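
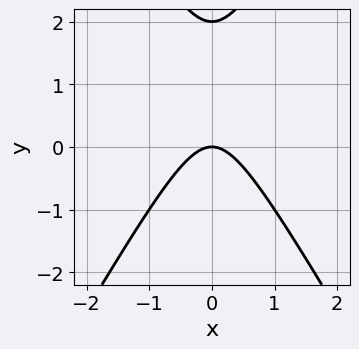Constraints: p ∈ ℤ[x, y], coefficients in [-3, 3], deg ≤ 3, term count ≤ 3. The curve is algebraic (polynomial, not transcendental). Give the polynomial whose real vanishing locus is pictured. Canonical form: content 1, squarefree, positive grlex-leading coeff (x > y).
1. deg p = 2. No degree-1 curve has this shape.
2. Symmetries: it's symmetric under x → −x, forcing even powers of x.
3. Observable constraints: one x-axis crossing is at x = 0; the y-axis gridline crossings are at y ∈ {0, 2}.
4. The integer polynomial consistent with all of this is the stated p.

3*x^2 - y^2 + 2*y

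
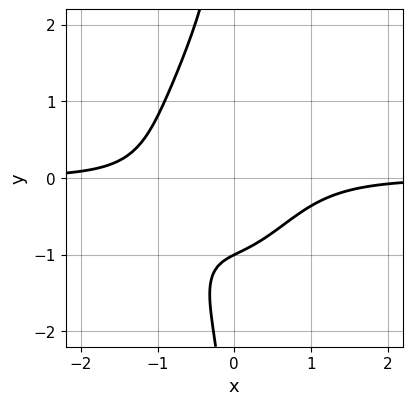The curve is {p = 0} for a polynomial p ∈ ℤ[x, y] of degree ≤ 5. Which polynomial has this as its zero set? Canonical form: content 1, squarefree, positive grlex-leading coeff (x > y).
The degree is 4 — the shape is more complex than any degree-3 curve.
Observable constraints: the curve avoids every integer x-axis point in the box; one y-axis crossing is at y = -1.
Solving for integer coefficients yields p as stated.

3*x^3*y - x^2*y^2 + x*y^3 + 2*y + 2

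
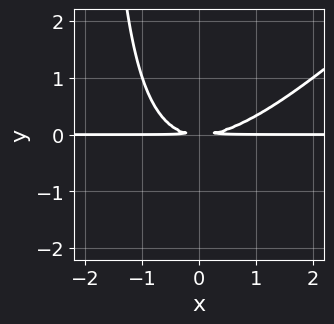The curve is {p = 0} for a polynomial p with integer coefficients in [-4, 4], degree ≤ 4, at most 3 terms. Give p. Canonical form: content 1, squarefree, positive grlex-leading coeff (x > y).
x^2*y - x*y^2 - 2*y^2

1. The degree is 3 — the shape is more complex than any degree-2 curve.
2. Checking where it meets the axes: every point of the x-axis in the box is on the curve.
3. Fitting integer coefficients to these (and the overall shape) gives p.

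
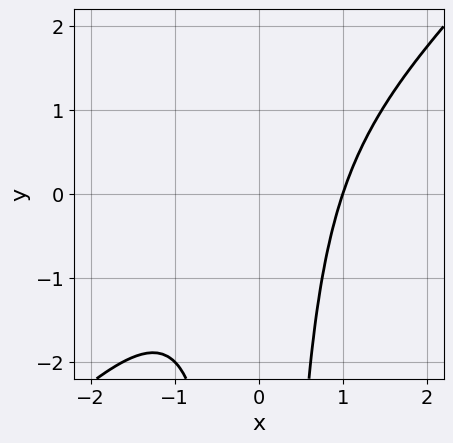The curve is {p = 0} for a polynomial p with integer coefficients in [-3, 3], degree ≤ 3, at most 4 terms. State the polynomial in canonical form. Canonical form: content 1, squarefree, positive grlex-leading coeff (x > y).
1. Degree: a generic line meets the curve in up to 3 points, so deg p = 3.
2. From the axis intercepts and sections: no y-intercept at any integer in the box; one x-axis crossing is at x = 1.
3. Solving for integer coefficients yields p as stated.

x^3 - x^2*y - 1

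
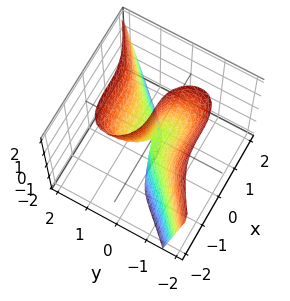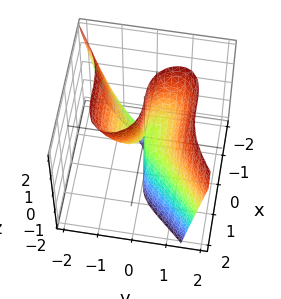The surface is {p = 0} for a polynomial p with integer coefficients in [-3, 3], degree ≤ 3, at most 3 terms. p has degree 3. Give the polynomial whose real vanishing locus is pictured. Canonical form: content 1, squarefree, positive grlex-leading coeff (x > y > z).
2*x^3 - 3*y^3 + 3*y*z

(a) Degree: a generic line meets the surface in up to 3 points, so deg p = 3.
(b) Against the integer gridlines: it crosses the x-axis at the gridline x = 0; one y-axis crossing is at y = 0.
(c) Together with the visible shape, these determine p as stated. Check: (0, 0, -1) on the z-axis lies on the surface, and p(0, 0, -1) = 0. ✓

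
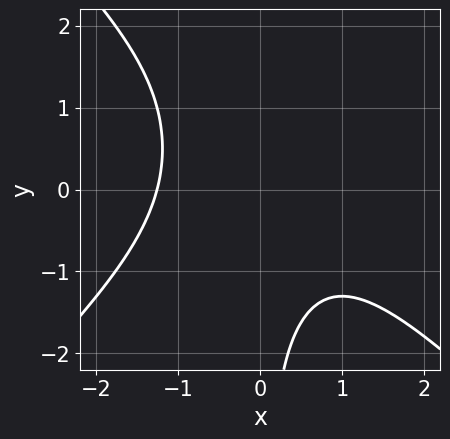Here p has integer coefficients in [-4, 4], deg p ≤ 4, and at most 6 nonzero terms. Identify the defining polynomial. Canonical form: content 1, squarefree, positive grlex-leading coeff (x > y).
1. The degree is 3 — the shape is more complex than any degree-2 curve.
2. Observable constraints: the curve avoids every integer y-axis point in the box.
3. Together with the visible shape, these determine p as stated.

x^3 - x*y^2 + x*y + 2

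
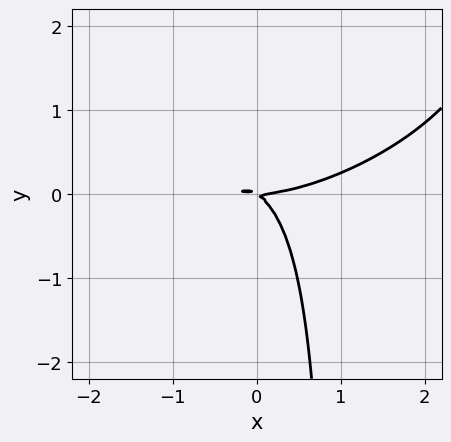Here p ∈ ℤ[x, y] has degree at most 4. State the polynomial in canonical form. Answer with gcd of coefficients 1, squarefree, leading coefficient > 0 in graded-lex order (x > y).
1. The degree is 3 — no degree-2 curve has this shape.
2. Against the integer gridlines: it meets the y-axis at y = 0 (among the integer gridlines); it crosses the x-axis at the gridline x = 0.
3. Assembling these constraints gives the stated polynomial.

x^3 - 2*x^2*y + 3*x*y^2 - 2*x*y - 3*y^2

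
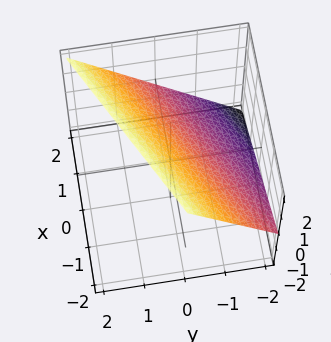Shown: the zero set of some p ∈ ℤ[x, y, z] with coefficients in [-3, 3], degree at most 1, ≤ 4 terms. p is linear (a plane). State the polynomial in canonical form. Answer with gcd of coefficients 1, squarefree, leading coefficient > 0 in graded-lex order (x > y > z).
x - 2*y + 2*z - 2

(a) deg p = 1. The surface is flat (a plane).
(b) Reading off the gridlines: it crosses the y-axis at the gridline y = -1; one z-axis crossing is at z = 1; one x-axis crossing is at x = 2.
(c) These observations pin down the coefficients.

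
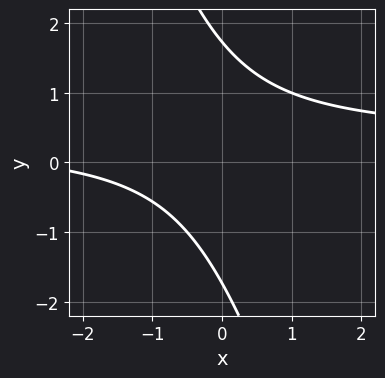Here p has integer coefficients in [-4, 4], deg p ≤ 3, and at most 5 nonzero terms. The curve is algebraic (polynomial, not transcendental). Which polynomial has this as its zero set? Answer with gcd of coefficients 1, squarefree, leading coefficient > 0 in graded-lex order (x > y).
3*x*y + y^2 - x - 3

First, deg p = 2. No degree-1 curve has this shape.
Next, reading off the gridlines: no x-intercept at any integer in the box.
Finally, assembling these constraints gives the stated polynomial.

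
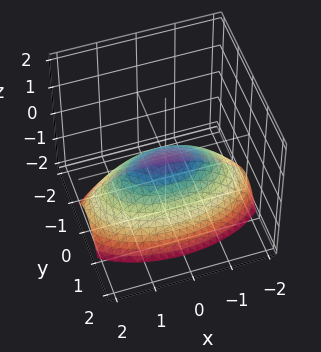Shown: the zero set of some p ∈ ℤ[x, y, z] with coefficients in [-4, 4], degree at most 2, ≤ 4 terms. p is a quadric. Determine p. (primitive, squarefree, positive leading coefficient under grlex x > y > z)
deg p = 2. A paraboloid; a quadric.
Symmetries: it's symmetric under x → −x, forcing even powers of x; it's symmetric under y → −y, forcing even powers of y.
Reading off the gridlines: it meets the x-axis at x = 0 (among the integer gridlines); it meets the z-axis at z = 0 (among the integer gridlines).
These observations pin down the coefficients.

x^2 + 3*y^2 + 3*z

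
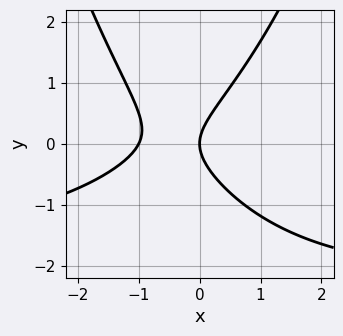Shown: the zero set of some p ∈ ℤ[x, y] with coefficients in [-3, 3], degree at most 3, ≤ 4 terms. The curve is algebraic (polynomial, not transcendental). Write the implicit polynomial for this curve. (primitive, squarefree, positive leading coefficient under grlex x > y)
(a) The degree is 3 — the shape is more complex than any degree-2 curve.
(b) Reading off the gridlines: among the integer gridlines, it crosses the x-axis at x ∈ {-1, 0}; it meets the y-axis at y = 0 (among the integer gridlines).
(c) These observations pin down the coefficients.

x^2*y + 2*x^2 - 2*y^2 + 2*x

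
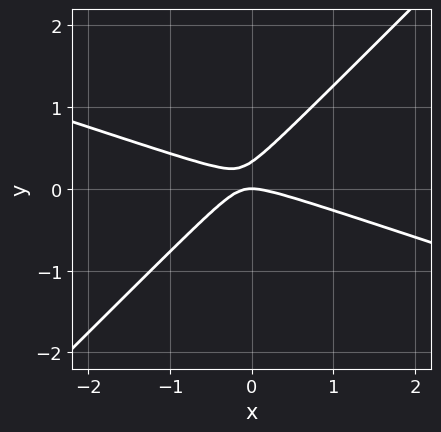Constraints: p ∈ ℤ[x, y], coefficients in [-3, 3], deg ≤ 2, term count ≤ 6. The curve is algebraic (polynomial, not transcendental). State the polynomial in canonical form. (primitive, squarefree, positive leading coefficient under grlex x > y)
First, the degree is 2 — the shape is more complex than any degree-1 curve.
Next, from the visible intercepts: one y-axis crossing is at y = 0; it crosses the x-axis at the gridline x = 0.
Finally, together with the visible shape, these determine p as stated.

x^2 + 2*x*y - 3*y^2 + y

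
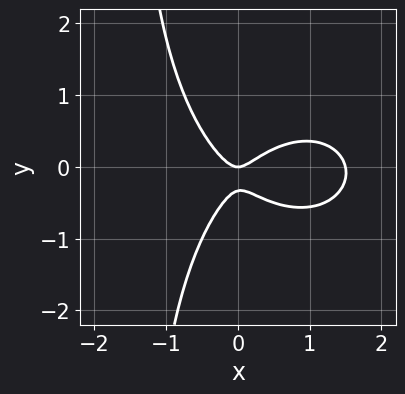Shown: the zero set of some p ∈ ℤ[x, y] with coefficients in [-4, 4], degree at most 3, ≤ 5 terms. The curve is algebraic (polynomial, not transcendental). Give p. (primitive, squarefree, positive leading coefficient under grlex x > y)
2*x^3 + 2*x*y^2 - 3*x^2 + 3*y^2 + y

The degree is 3 — the shape is more complex than any degree-2 curve.
Checking where it meets the axes: it crosses the y-axis at the gridline y = 0; it meets the x-axis at x = 0 (among the integer gridlines).
Solving for integer coefficients yields p as stated.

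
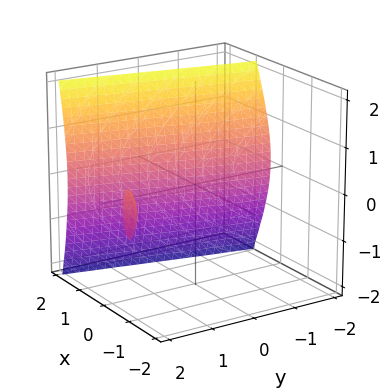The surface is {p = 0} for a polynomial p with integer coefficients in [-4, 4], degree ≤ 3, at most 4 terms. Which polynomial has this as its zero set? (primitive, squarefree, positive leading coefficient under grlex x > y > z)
2*x^3 - 2*x*y - z^2 - 2

1. The picture has 2 separate pieces. Treating them together as one polynomial.
2. Degree: the shape is more complex than any degree-2 surface, so deg p = 3.
3. Checking where it meets the axes: no z-intercept at any integer in the box; it misses every integer gridline on the y-axis.
4. Matching integer coefficients to the picture gives p. Check: (1, 0, 0) on the x-axis lies on the surface, and p(1, 0, 0) = 0. ✓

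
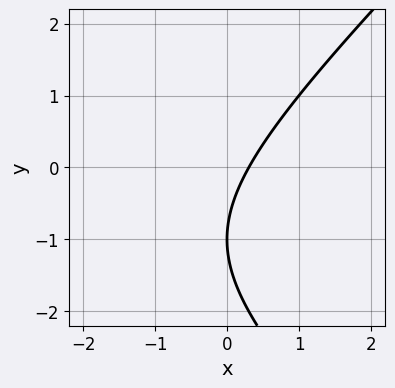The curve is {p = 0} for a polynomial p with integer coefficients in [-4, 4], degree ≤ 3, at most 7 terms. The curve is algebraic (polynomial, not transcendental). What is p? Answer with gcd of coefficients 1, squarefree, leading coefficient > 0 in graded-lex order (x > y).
First, degree: the shape is more complex than any degree-1 curve, so deg p = 2.
Next, from the visible intercepts: it crosses the y-axis at the gridline y = -1.
Finally, the integer polynomial consistent with all of this is the stated p.

x^2 - y^2 + 3*x - 2*y - 1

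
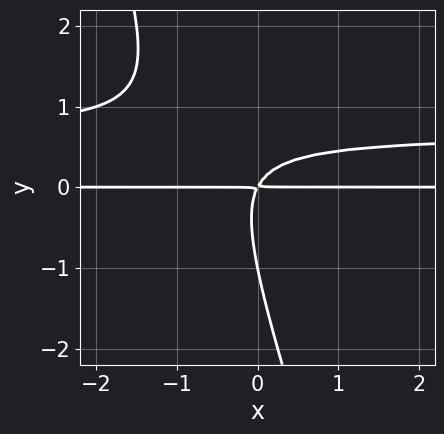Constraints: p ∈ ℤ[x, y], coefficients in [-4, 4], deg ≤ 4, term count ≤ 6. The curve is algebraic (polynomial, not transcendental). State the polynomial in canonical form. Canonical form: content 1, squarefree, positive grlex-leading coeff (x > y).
3*x*y^2 + y^3 - 2*x*y + y^2

The degree is 3 — a generic line meets the curve in up to 3 points.
Against the integer gridlines: it crosses the y-axis at the gridline y = -1; every point of the x-axis in the box is on the curve.
These observations pin down the coefficients.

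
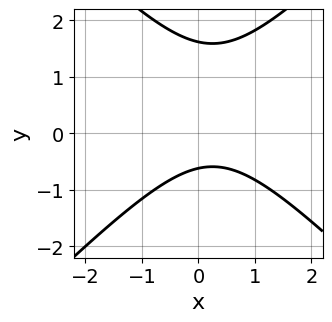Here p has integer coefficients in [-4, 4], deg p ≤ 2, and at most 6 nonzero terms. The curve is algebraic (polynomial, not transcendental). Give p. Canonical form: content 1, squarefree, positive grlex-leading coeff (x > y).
2*x^2 - 2*y^2 - x + 2*y + 2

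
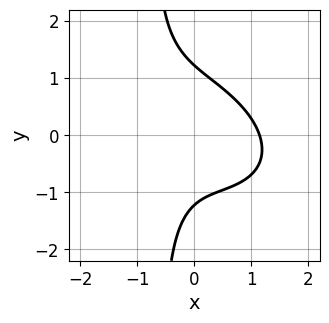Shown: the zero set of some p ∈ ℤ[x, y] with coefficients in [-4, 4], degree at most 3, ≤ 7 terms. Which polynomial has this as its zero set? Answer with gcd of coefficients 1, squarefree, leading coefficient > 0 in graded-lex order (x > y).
2*x^3 + 2*x^2*y + 3*x*y^2 + 2*y^2 - 3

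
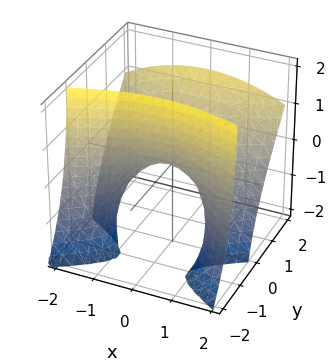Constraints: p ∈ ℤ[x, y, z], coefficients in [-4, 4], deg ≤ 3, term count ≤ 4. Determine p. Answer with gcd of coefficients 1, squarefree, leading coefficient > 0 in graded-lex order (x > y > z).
x^2 - 3*y^2 + 3*y*z + 2*z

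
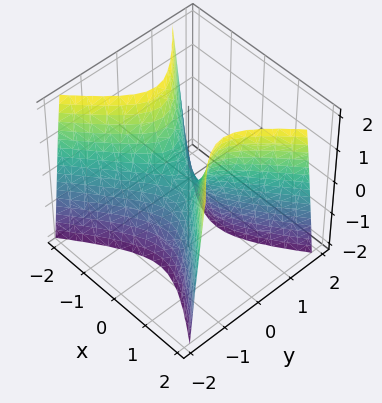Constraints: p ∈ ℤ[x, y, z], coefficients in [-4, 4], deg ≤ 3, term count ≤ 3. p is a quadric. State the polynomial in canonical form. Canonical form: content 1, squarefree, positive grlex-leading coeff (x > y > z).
1. Degree: a hyperbolic paraboloid; a quadric, so deg p = 2.
2. Symmetries: the y ↦ −y reflection is a symmetry, so y appears only in even powers; the x ↦ −x reflection is a symmetry, so x appears only in even powers.
3. Against the integer gridlines: it meets the z-axis at z = 0 (among the integer gridlines); it meets the x-axis at x = 0 (among the integer gridlines); it meets the y-axis at y = 0 (among the integer gridlines).
4. These observations pin down the coefficients.

2*x^2 - 3*y^2 - z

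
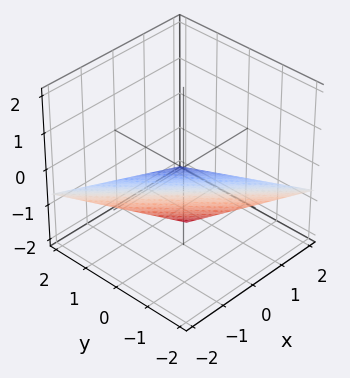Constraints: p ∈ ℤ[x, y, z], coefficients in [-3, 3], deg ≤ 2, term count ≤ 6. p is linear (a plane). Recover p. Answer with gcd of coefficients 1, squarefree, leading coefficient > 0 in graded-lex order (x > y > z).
deg p = 1. The surface is flat (a plane).
Checking where it meets the axes: it crosses the x-axis at the gridline x = -2; it crosses the y-axis at the gridline y = -2.
Solving for integer coefficients yields p as stated.

x + y + 3*z + 2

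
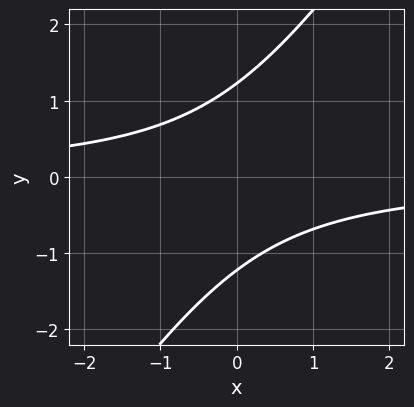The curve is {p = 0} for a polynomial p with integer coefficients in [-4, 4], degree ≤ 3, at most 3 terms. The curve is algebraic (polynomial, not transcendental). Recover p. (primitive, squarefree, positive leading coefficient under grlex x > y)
3*x*y - 2*y^2 + 3

First, degree: a generic line meets the curve in up to 2 points, so deg p = 2.
Then, against the integer gridlines: the curve avoids every integer x-axis point in the box.
Finally, the integer polynomial consistent with all of this is the stated p.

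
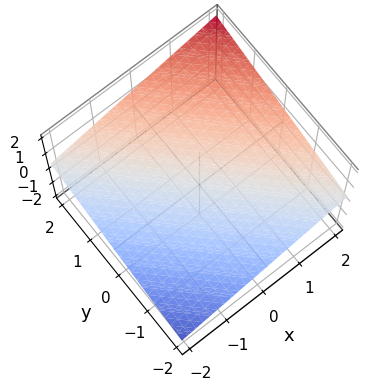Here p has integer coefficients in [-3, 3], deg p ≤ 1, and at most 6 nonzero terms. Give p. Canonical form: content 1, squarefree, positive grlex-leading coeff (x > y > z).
x + y - 3*z + 2

(a) The degree is 1 — every cross-section is a straight line — this is a plane.
(b) Reading off the gridlines: it crosses the y-axis at the gridline y = -2; it meets the x-axis at x = -2 (among the integer gridlines).
(c) Solving for integer coefficients yields p as stated.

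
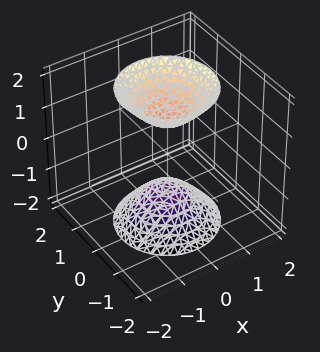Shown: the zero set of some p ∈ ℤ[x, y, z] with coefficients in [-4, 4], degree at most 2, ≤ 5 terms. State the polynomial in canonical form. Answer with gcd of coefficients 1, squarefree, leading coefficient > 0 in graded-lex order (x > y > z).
First, the picture has 2 separate pieces.
Then, deg p = 2.
Next, by symmetry, every cross-section ⟂ z is a circle, so x, y appear only via x² + y²; mirror symmetry z ↦ −z ⇒ only even powers of z.
Next, from the visible intercepts: it misses every integer gridline on the y-axis; among the integer gridlines, it crosses the z-axis at z ∈ {-1, 1}.
Finally, solving for integer coefficients yields p as stated.

2*x^2 + 2*y^2 - z^2 + 1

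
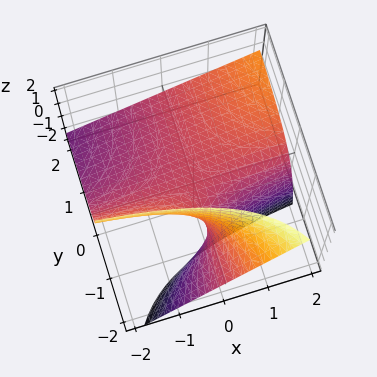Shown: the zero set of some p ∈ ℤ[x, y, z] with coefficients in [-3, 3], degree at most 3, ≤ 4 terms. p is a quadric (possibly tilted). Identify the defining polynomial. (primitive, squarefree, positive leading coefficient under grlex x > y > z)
1. Degree: a generic line meets the surface in up to 2 points, so deg p = 2.
2. Checking where it meets the axes: every point of the x-axis in the box is on the surface; every point of the y-axis in the box is on the surface; one z-axis crossing is at z = 0.
3. Fitting integer coefficients to these (and the overall shape) gives p.

2*x*y - 3*y*z - 3*z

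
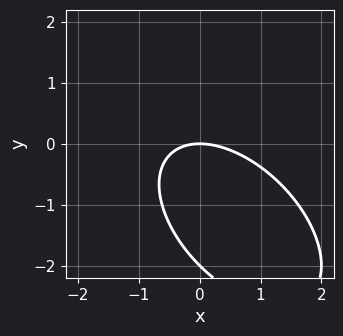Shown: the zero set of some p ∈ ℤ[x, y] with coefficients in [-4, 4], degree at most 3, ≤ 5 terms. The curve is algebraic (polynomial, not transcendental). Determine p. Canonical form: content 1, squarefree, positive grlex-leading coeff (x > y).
x^2 + x*y + y^2 + 2*y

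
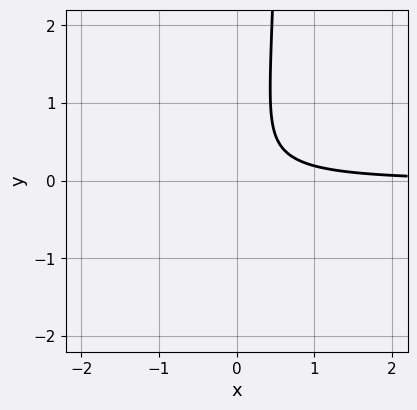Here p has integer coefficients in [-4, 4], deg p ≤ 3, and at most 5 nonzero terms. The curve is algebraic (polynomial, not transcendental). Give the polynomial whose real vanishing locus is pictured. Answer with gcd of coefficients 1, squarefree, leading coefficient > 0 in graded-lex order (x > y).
2*x^2*y + 3*x*y^2 + 3*x*y - 2*y^2 - 1

(a) deg p = 3. The shape is more complex than any degree-2 curve.
(b) From the visible intercepts: it misses every integer gridline on the x-axis; it misses every integer gridline on the y-axis.
(c) The integer polynomial consistent with all of this is the stated p.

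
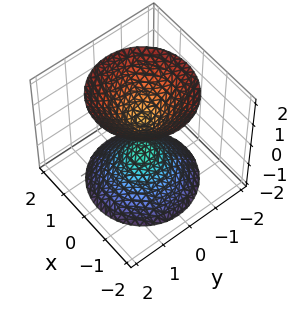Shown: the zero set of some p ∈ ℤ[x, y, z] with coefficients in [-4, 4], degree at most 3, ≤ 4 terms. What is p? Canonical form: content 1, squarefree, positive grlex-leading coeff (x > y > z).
(a) The picture has 2 separate pieces. They look like related sheets of one shape, so recover p as a whole.
(b) The degree is 2 — two sheets facing apart; a quadric.
(c) Symmetries: the z ↦ −z reflection is a symmetry, so z appears only in even powers; the surface is invariant under rotation about z: p = q(x² + y², z).
(d) Observable constraints: it misses every integer gridline on the y-axis; no x-intercept at any integer in the box.
(e) Putting this together gives p.

3*x^2 + 3*y^2 - 2*z^2 + 1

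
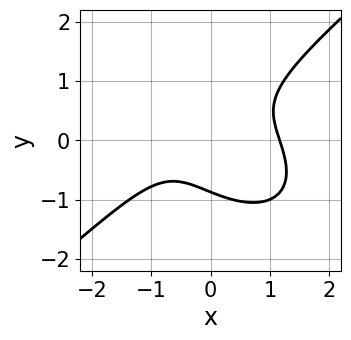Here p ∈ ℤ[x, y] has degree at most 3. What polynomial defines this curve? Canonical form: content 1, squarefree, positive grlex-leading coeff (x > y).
(a) deg p = 3. No degree-2 curve has this shape.
(b) Putting this together gives p.

2*x^3 - 3*y^3 + 2*x*y - x - 2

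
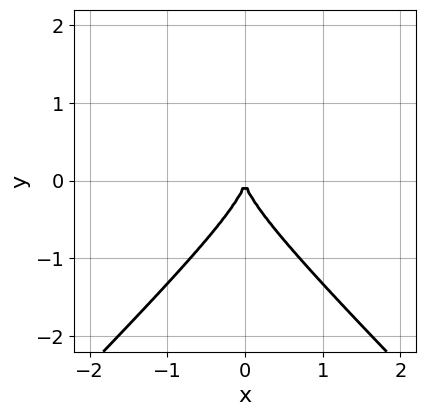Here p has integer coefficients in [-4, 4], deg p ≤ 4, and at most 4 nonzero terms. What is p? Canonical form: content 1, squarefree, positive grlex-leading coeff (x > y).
x^2*y - y^3 - x^2

1. The degree is 3 — a generic line meets the curve in up to 3 points.
2. Symmetries: mirror symmetry x ↦ −x ⇒ only even powers of x.
3. From the axis intercepts and sections: one y-axis crossing is at y = 0; one x-axis crossing is at x = 0.
4. The integer polynomial consistent with all of this is the stated p.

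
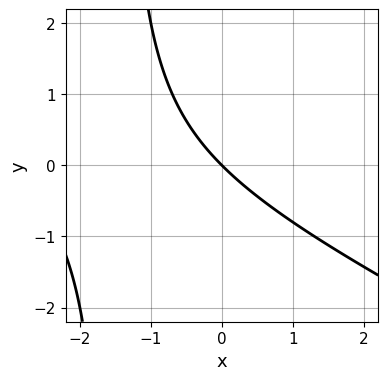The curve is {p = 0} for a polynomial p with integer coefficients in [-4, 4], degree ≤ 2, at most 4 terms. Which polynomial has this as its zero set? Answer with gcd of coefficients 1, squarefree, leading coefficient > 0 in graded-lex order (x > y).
x^2 + 2*x*y + 3*x + 3*y

(a) Degree: a generic line meets the curve in up to 2 points, so deg p = 2.
(b) Observable constraints: it crosses the y-axis at the gridline y = 0; it meets the x-axis at x = 0 (among the integer gridlines).
(c) Putting this together gives p.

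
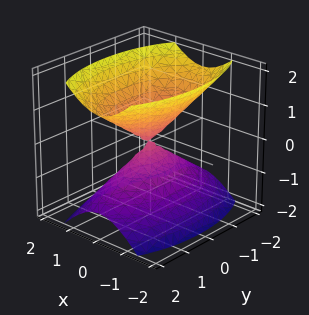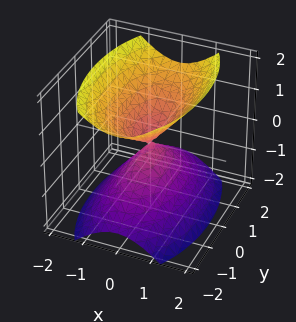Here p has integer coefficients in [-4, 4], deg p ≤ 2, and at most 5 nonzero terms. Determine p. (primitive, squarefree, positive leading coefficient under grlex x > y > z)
3*x^2 + y^2 - 2*z^2

I count 2 distinct pieces. They look like related sheets of one shape, so recover p as a whole.
deg p = 2. A double cone through the origin; a quadric.
Symmetries: the x ↦ −x reflection is a symmetry, so x appears only in even powers; it's symmetric under z → −z, forcing even powers of z; the y ↦ −y reflection is a symmetry, so y appears only in even powers.
From the visible intercepts: one z-axis crossing is at z = 0; one y-axis crossing is at y = 0; it crosses the x-axis at the gridline x = 0.
These observations pin down the coefficients.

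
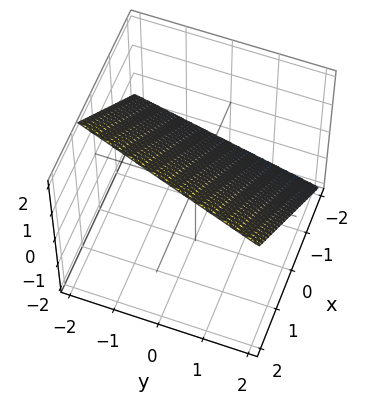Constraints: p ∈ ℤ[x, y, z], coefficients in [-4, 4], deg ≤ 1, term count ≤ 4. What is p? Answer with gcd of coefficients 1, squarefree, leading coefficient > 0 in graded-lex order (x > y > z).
First, degree: every cross-section is a straight line — this is a plane, so deg p = 1.
Then, checking where it meets the axes: it crosses the y-axis at the gridline y = 2.
Finally, these observations pin down the coefficients.

3*x - y - 3*z + 2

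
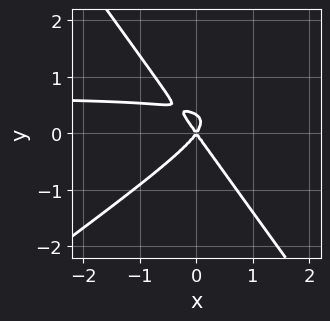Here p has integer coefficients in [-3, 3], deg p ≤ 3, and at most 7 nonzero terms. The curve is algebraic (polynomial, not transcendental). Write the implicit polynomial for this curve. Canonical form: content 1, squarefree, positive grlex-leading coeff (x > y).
deg p = 3. A generic line meets the curve in up to 3 points.
Checking where it meets the axes: it crosses the y-axis at the gridline y = 0; it meets the x-axis at x = 0 (among the integer gridlines).
The integer polynomial consistent with all of this is the stated p.

3*x^2*y - 2*x*y^2 - 3*y^3 - 2*x^2 + y^2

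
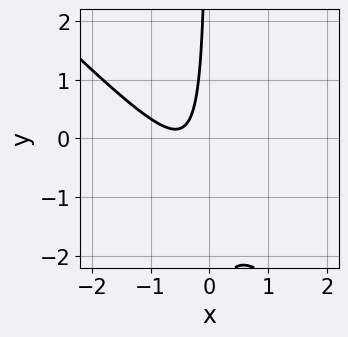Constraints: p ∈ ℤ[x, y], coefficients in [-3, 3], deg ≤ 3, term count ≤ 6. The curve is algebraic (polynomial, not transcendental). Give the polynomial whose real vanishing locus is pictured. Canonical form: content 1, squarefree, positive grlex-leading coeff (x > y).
Degree: a generic line meets the curve in up to 2 points, so deg p = 2.
From the visible intercepts: it misses every integer gridline on the y-axis; no x-intercept at any integer in the box.
These observations pin down the coefficients.

3*x^2 + 3*x*y + 3*x + 1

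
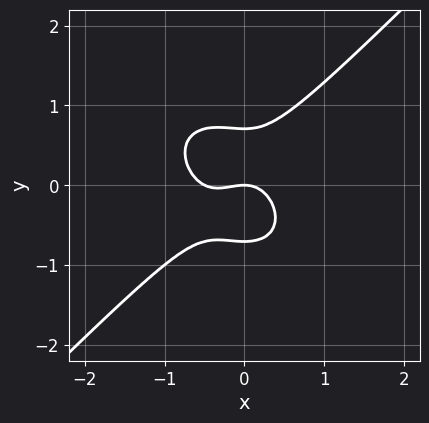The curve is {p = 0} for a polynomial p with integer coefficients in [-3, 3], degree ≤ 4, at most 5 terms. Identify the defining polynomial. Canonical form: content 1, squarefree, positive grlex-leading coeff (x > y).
First, degree: a generic line meets the curve in up to 3 points, so deg p = 3.
Then, from the visible intercepts: it meets the y-axis at y = 0 (among the integer gridlines); one x-axis crossing is at x = 0.
Finally, fitting integer coefficients to these (and the overall shape) gives p.

2*x^3 - 2*y^3 + x^2 + y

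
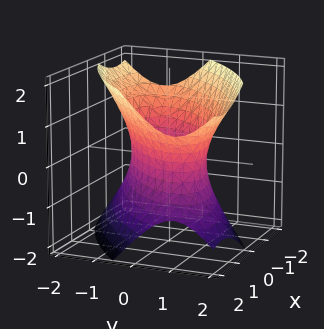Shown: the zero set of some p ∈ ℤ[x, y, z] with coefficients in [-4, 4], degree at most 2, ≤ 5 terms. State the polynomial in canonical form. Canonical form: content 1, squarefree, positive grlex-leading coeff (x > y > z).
deg p = 2. No degree-1 surface has this shape.
Checking where it meets the axes: it misses every integer gridline on the z-axis; among the integer gridlines, it crosses the y-axis at y ∈ {-1, 1}.
Assembling these constraints gives the stated polynomial.

2*x^2 - 3*x*y + 3*y^2 - 2*z^2 - 3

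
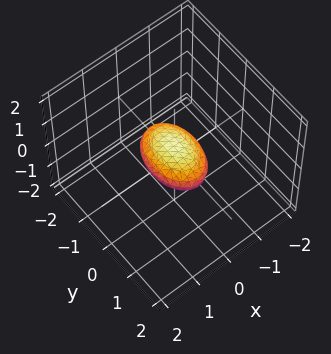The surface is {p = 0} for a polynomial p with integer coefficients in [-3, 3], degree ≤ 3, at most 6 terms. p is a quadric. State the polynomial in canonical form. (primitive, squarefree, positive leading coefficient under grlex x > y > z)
2*x^2 + y^2 + 3*z^2 - 1

(a) Degree: a closed, bounded, convex surface; a quadric, so deg p = 2.
(b) Symmetries: mirror symmetry x ↦ −x ⇒ only even powers of x; it's symmetric under z → −z, forcing even powers of z; mirror symmetry y ↦ −y ⇒ only even powers of y.
(c) Against the integer gridlines: among the integer gridlines, it crosses the y-axis at y ∈ {-1, 1}.
(d) Fitting integer coefficients to these (and the overall shape) gives p.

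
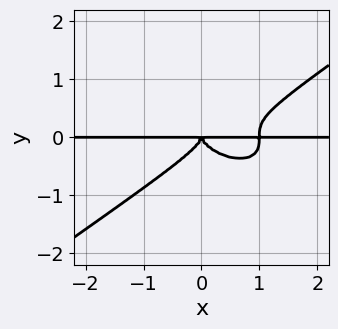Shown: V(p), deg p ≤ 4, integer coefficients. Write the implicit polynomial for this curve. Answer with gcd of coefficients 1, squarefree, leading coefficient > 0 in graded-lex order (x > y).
(a) Degree: no degree-3 curve has this shape, so deg p = 4.
(b) Observable constraints: the visible x-axis segment lies entirely on the curve.
(c) These observations pin down the coefficients.

x^3*y - 3*y^4 - x^2*y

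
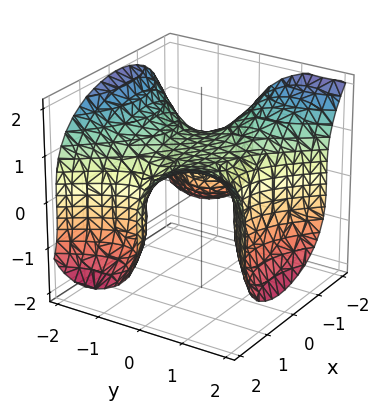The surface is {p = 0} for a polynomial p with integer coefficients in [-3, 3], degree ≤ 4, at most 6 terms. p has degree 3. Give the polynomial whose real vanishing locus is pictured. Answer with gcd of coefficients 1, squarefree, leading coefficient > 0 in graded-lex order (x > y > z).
3*x^2*y - x*z^2 - 2*y^3 - 3*z^3 + 2

(a) The degree is 3 — the shape is more complex than any degree-2 surface.
(b) From the axis intercepts and sections: the surface avoids every integer x-axis point in the box; it crosses the y-axis at the gridline y = 1.
(c) Fitting integer coefficients to these (and the overall shape) gives p.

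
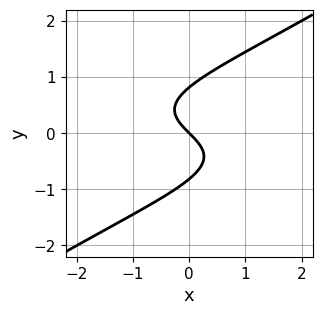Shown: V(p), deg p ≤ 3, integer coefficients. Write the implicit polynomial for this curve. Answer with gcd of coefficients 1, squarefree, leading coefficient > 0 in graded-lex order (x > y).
2*x*y^2 - 3*y^3 + 2*x + 2*y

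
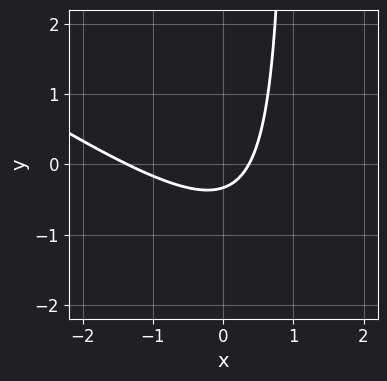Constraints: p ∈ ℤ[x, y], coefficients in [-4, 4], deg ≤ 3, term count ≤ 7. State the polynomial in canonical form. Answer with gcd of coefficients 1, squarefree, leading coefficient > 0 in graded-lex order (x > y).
2*x^2 + 3*x*y + 2*x - 3*y - 1

1. The degree is 2 — no degree-1 curve has this shape.
2. Matching integer coefficients to the picture gives p.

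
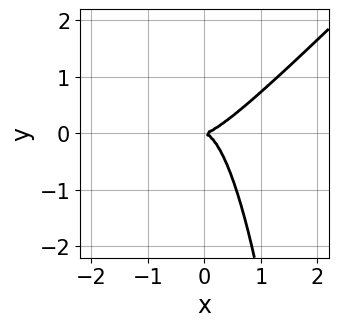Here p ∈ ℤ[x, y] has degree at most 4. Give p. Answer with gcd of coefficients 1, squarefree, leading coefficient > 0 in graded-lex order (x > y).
(a) deg p = 3. A generic line meets the curve in up to 3 points.
(b) Reading off the gridlines: it meets the x-axis at x = 0 (among the integer gridlines); one y-axis crossing is at y = 0.
(c) Matching integer coefficients to the picture gives p.

2*x^3 - 2*x^2*y - y^2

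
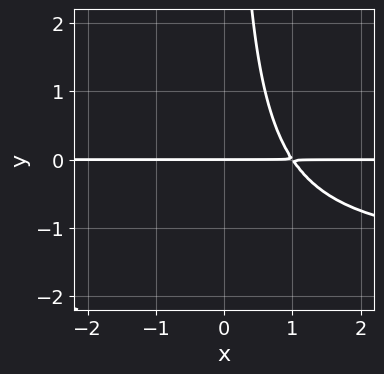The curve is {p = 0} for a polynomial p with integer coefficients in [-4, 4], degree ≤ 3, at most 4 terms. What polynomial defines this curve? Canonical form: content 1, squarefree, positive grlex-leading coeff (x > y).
Degree: the shape is more complex than any degree-2 curve, so deg p = 3.
Checking where it meets the axes: the visible x-axis segment lies entirely on the curve; one y-axis crossing is at y = 0.
The integer polynomial consistent with all of this is the stated p.

2*x*y^2 + 3*x*y - 3*y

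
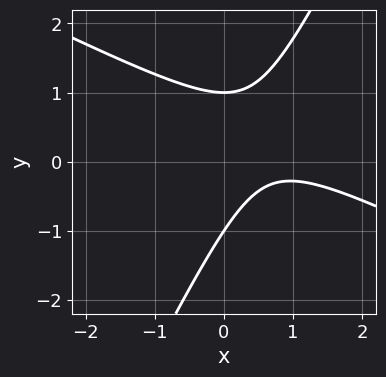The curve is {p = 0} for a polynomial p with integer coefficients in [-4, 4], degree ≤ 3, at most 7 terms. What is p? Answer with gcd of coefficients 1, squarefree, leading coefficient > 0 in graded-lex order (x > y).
Degree: the shape is more complex than any degree-1 curve, so deg p = 2.
From the visible intercepts: the curve avoids every integer x-axis point in the box; the y-axis gridline crossings are at y ∈ {-1, 1}.
These observations pin down the coefficients.

2*x^2 + 3*x*y - 2*y^2 - 3*x + 2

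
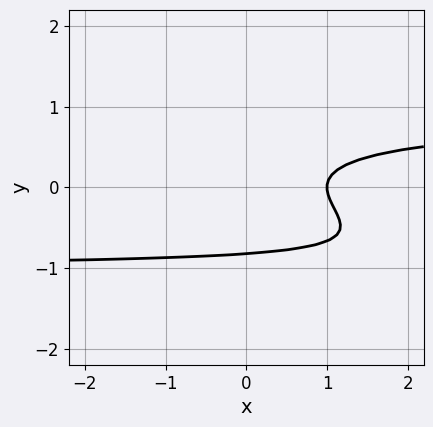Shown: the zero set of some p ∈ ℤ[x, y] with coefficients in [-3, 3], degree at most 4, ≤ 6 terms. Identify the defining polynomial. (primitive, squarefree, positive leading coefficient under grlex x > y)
x*y^2 + 3*y^3 + y^2 - x + 1

Degree: no degree-2 curve has this shape, so deg p = 3.
From the visible intercepts: one x-axis crossing is at x = 1.
The integer polynomial consistent with all of this is the stated p.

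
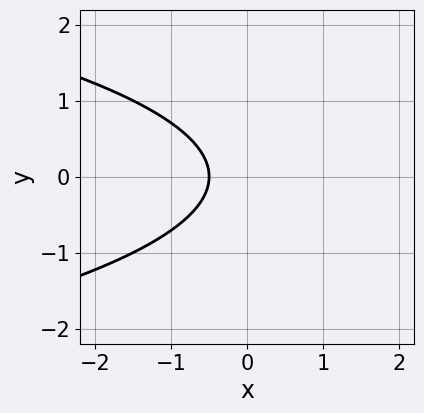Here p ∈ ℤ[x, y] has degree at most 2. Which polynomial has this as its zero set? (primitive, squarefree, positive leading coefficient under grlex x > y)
(a) deg p = 2.
(b) Symmetries: mirror symmetry y ↦ −y ⇒ only even powers of y.
(c) From the visible intercepts: the curve avoids every integer y-axis point in the box.
(d) The integer polynomial consistent with all of this is the stated p.

2*y^2 + 2*x + 1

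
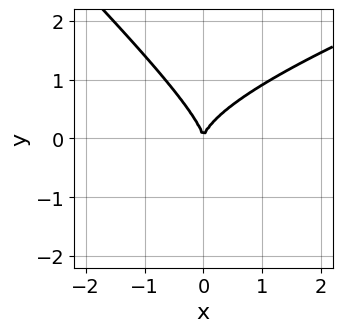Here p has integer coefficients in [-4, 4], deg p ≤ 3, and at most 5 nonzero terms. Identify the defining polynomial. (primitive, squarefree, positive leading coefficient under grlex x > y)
1. The degree is 3 — the shape is more complex than any degree-2 curve.
2. From the axis intercepts and sections: it meets the y-axis at y = 0 (among the integer gridlines); one x-axis crossing is at x = 0.
3. Assembling these constraints gives the stated polynomial.

x^2*y - 2*x*y^2 - 3*y^3 + 3*x^2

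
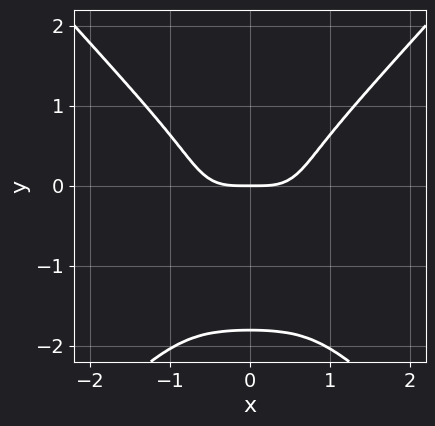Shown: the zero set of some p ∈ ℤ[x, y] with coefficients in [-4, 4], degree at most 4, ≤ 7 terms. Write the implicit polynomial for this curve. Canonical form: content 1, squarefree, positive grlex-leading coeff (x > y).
3*x^4 - 2*y^4 - x^2*y - 3*y^3 - 2*y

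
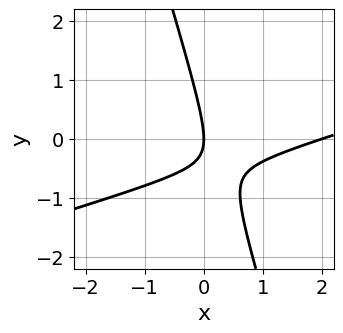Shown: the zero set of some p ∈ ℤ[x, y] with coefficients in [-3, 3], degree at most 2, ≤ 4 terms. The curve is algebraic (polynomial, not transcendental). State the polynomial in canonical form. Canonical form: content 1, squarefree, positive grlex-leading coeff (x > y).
1. deg p = 2. A generic line meets the curve in up to 2 points.
2. Checking where it meets the axes: one y-axis crossing is at y = 0; the x-axis gridline crossings are at x ∈ {0, 2}.
3. Fitting integer coefficients to these (and the overall shape) gives p.

x^2 - 3*x*y - y^2 - 2*x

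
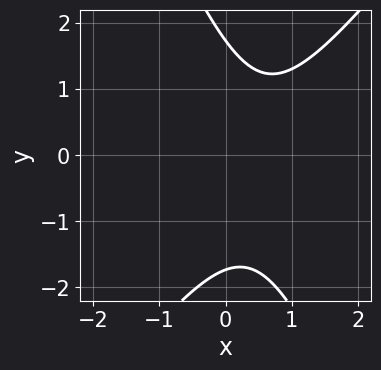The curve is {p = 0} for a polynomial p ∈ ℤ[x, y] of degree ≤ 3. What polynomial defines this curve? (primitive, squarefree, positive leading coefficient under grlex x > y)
The degree is 2 — the shape is more complex than any degree-1 curve.
Observable constraints: no x-intercept at any integer in the box.
Solving for integer coefficients yields p as stated.

3*x^2 - x*y - y^2 - 3*x + 3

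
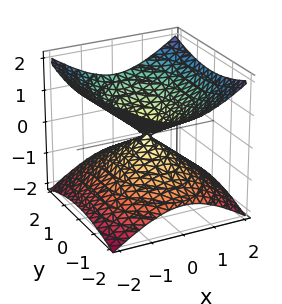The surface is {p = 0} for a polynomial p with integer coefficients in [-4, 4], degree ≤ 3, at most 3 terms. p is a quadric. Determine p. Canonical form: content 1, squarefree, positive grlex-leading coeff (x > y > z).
2*x^2 + y^2 - 3*z^2

First, degree: two nappes meeting at a single point; a quadric, so deg p = 2.
Then, symmetries: the z ↦ −z reflection is a symmetry, so z appears only in even powers; mirror symmetry x ↦ −x ⇒ only even powers of x; the y ↦ −y reflection is a symmetry, so y appears only in even powers.
Next, from the axis intercepts and sections: one y-axis crossing is at y = 0; one x-axis crossing is at x = 0.
Finally, assembling these constraints gives the stated polynomial.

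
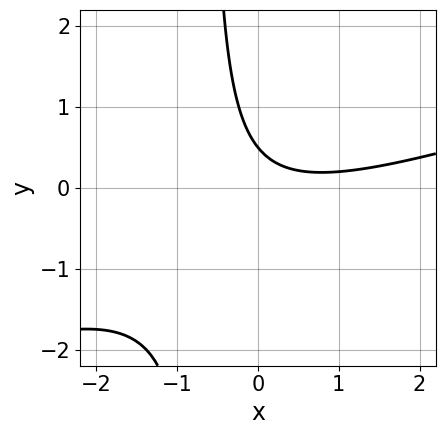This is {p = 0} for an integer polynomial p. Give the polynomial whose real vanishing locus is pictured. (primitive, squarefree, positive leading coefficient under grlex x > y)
(a) The degree is 2 — the shape is more complex than any degree-1 curve.
(b) From the visible intercepts: it misses every integer gridline on the x-axis.
(c) These observations pin down the coefficients.

x^2 - 3*x*y - x - 2*y + 1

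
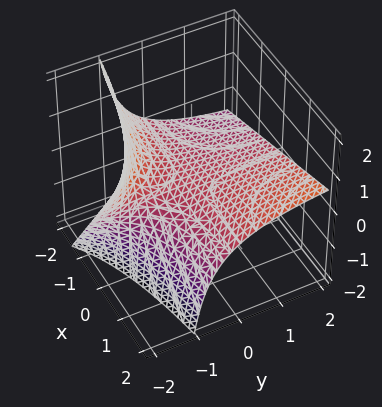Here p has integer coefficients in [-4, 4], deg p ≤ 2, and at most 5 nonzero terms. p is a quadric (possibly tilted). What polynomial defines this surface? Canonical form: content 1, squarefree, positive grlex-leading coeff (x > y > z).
x*y - 2*y*z - 3*z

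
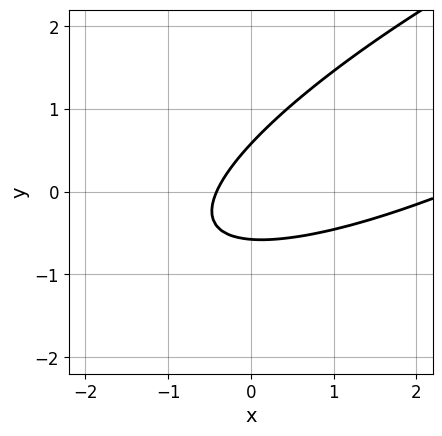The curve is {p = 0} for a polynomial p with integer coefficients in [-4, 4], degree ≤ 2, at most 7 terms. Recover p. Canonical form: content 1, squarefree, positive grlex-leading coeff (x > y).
x^2 - 3*x*y + 3*y^2 - 2*x - 1

(a) The degree is 2 — the shape is more complex than any degree-1 curve.
(b) Solving for integer coefficients yields p as stated.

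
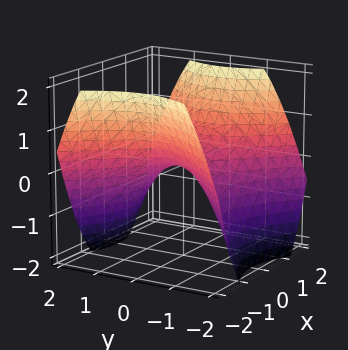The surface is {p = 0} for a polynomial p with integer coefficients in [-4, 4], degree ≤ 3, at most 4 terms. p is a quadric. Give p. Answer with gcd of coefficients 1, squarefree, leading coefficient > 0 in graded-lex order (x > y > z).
The degree is 2 — a hyperbolic paraboloid; a quadric.
Symmetries: the x ↦ −x reflection is a symmetry, so x appears only in even powers; mirror symmetry y ↦ −y ⇒ only even powers of y.
Against the integer gridlines: it meets the z-axis at z = 0 (among the integer gridlines); it crosses the y-axis at the gridline y = 0.
The integer polynomial consistent with all of this is the stated p.

2*x^2 - 2*y^2 - 3*z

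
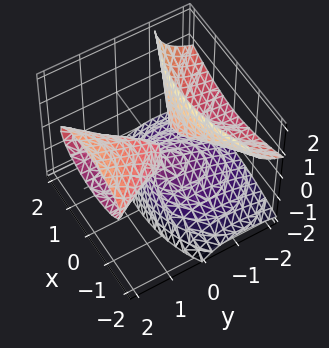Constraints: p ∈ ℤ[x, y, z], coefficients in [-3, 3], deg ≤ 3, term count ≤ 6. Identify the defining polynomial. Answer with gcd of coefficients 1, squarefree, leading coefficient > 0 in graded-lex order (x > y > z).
(a) I count 2 distinct pieces.
(b) Degree: a generic line meets the surface in up to 3 points, so deg p = 3.
(c) Reading off the gridlines: it crosses the x-axis at the gridline x = 0; it crosses the y-axis at the gridline y = 0; it meets the z-axis at z = 0 (among the integer gridlines).
(d) These observations pin down the coefficients.

2*y^2*z - 3*y*z^2 - z^3 - 2*x^2 + y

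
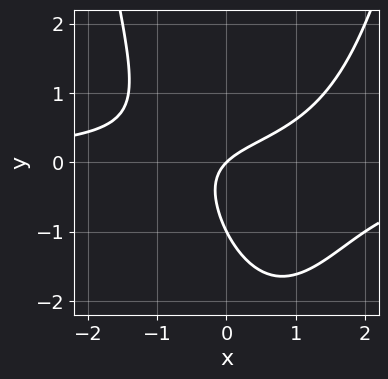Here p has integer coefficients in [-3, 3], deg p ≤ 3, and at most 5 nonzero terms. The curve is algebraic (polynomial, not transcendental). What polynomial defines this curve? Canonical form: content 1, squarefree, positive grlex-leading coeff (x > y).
x^2*y - x*y - y^2 + x - y

Degree: a generic line meets the curve in up to 3 points, so deg p = 3.
From the visible intercepts: the y-axis gridline crossings are at y ∈ {-1, 0}; one x-axis crossing is at x = 0.
Together with the visible shape, these determine p as stated.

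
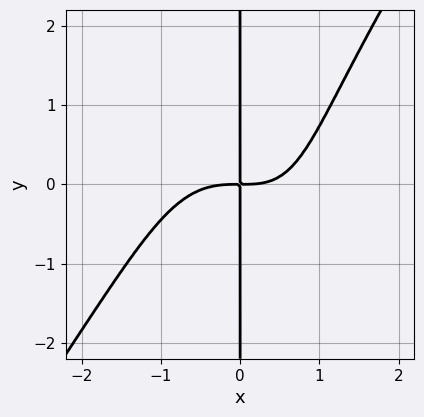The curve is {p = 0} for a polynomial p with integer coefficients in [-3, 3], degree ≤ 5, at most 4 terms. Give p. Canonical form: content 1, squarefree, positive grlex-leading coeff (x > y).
1. The degree is 4 — a generic line meets the curve in up to 4 points.
2. Checking where it meets the axes: the visible y-axis segment lies entirely on the curve.
3. Putting this together gives p.

2*x^4 - x^2*y^2 + x^2*y - 3*x*y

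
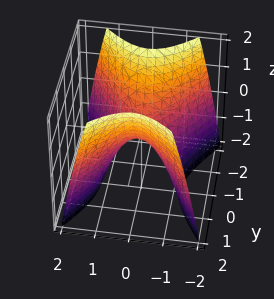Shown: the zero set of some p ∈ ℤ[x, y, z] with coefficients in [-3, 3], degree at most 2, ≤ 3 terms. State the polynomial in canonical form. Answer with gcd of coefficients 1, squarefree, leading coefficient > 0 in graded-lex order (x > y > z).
(a) deg p = 2.
(b) Symmetries: it's symmetric under y → −y, forcing even powers of y; the x ↦ −x reflection is a symmetry, so x appears only in even powers.
(c) Against the integer gridlines: it crosses the y-axis at the gridline y = 0; it crosses the x-axis at the gridline x = 0; it meets the z-axis at z = 0 (among the integer gridlines).
(d) Matching integer coefficients to the picture gives p.

3*x^2 - 2*y^2 + 2*z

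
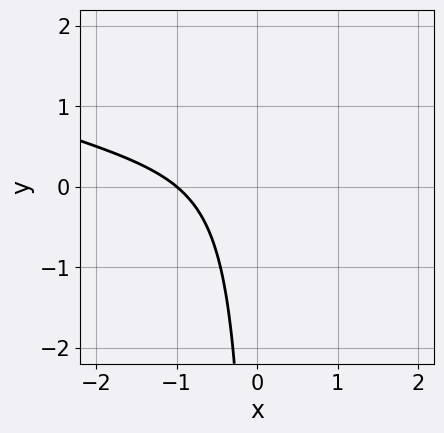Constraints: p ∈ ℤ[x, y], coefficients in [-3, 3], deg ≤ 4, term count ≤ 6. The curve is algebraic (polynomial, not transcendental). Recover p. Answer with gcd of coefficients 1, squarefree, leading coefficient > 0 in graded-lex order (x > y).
First, degree: a generic line meets the curve in up to 3 points, so deg p = 3.
Next, from the visible intercepts: it crosses the x-axis at the gridline x = -1; it misses every integer gridline on the y-axis.
Finally, assembling these constraints gives the stated polynomial.

x^3 + 3*x^2*y - 3*x*y + 2*x + 3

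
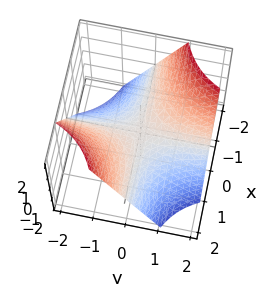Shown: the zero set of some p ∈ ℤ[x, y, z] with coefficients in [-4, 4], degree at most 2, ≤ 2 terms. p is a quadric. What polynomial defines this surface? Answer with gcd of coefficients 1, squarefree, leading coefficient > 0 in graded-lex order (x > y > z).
1. The degree is 2 — a saddle surface; a quadric.
2. Checking where it meets the axes: it crosses the z-axis at the gridline z = 0; every point of the y-axis in the box is on the surface; the visible x-axis segment lies entirely on the surface.
3. These observations pin down the coefficients.

x*y + z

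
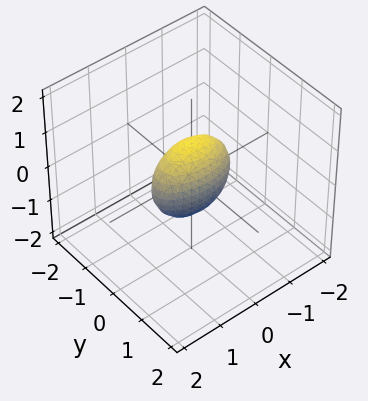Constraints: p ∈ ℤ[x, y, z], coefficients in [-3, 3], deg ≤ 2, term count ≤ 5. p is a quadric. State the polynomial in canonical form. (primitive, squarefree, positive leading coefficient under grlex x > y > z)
x^2 + 3*y^2 + z^2 - 1

deg p = 2.
Symmetries: the x ↦ −x reflection is a symmetry, so x appears only in even powers; mirror symmetry z ↦ −z ⇒ only even powers of z; mirror symmetry y ↦ −y ⇒ only even powers of y.
Against the integer gridlines: the z-axis gridline crossings are at z ∈ {-1, 1}; the x-axis gridline crossings are at x ∈ {-1, 1}.
The integer polynomial consistent with all of this is the stated p.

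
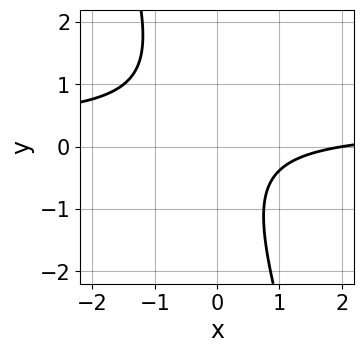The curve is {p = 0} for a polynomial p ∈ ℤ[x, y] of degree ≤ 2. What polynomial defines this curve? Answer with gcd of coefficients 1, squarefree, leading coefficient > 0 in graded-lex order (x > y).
1. The degree is 2 — no degree-1 curve has this shape.
2. Observable constraints: it crosses the x-axis at the gridline x = 2; no y-intercept at any integer in the box.
3. Solving for integer coefficients yields p as stated.

3*x*y + y^2 - x + 2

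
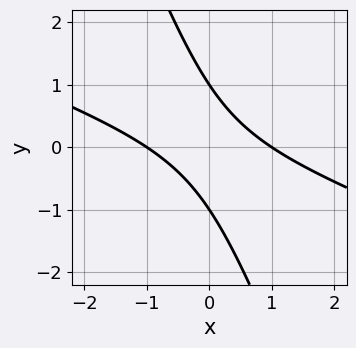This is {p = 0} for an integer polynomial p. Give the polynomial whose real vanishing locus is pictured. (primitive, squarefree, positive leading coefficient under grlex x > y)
(a) The degree is 2 — a generic line meets the curve in up to 2 points.
(b) Observable constraints: among the integer gridlines, it crosses the x-axis at x ∈ {-1, 1}; the y-axis gridline crossings are at y ∈ {-1, 1}.
(c) Fitting integer coefficients to these (and the overall shape) gives p.

x^2 + 3*x*y + y^2 - 1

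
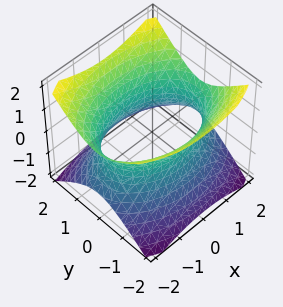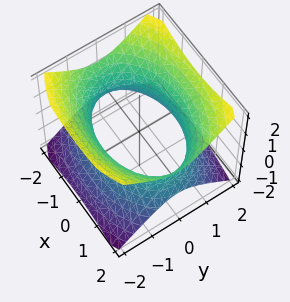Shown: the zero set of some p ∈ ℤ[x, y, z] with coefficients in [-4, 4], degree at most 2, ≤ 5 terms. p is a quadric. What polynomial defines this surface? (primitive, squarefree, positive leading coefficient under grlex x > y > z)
x^2 + 2*y^2 - 2*z^2 - 3

1. deg p = 2.
2. Symmetries: mirror symmetry z ↦ −z ⇒ only even powers of z; mirror symmetry x ↦ −x ⇒ only even powers of x; the y ↦ −y reflection is a symmetry, so y appears only in even powers.
3. From the axis intercepts and sections: the surface avoids every integer z-axis point in the box.
4. Putting this together gives p.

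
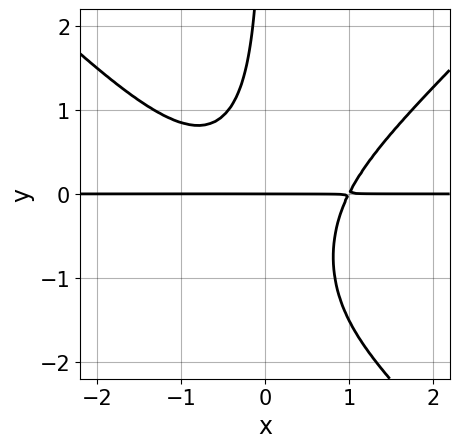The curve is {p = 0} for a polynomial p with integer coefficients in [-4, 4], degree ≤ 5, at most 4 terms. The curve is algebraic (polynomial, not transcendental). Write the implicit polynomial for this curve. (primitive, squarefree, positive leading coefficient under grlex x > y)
First, the degree is 4 — no degree-3 curve has this shape.
Next, checking where it meets the axes: one y-axis crossing is at y = 0; the visible x-axis segment lies entirely on the curve.
Finally, together with the visible shape, these determine p as stated.

2*x^3*y - 2*x*y^3 - 3*x*y^2 - 2*y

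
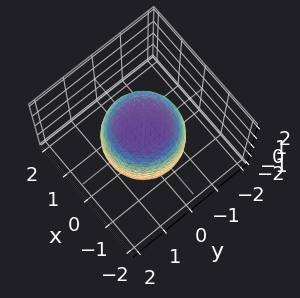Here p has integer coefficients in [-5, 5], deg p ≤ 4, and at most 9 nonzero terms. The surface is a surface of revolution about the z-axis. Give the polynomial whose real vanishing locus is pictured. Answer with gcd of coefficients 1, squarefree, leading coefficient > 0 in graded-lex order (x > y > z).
2*x^4 + 4*x^2*y^2 + 2*y^4 - x^2 - y^2 + 2*z^2 - 3

1. Degree: no degree-3 surface has this shape, so deg p = 4.
2. Symmetries: rotational symmetry about the z-axis ⇒ p depends on x, y only through x² + y².
3. From the axis intercepts and sections: a circular section at z = -1 has radius exactly 1.
4. Matching integer coefficients to the picture gives p.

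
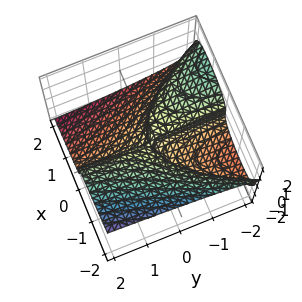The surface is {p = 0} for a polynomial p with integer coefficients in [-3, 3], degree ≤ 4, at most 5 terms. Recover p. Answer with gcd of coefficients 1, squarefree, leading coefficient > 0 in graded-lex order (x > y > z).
1. Degree: no degree-2 surface has this shape, so deg p = 3.
2. Reading off the gridlines: it crosses the z-axis at the gridline z = 0; it crosses the x-axis at the gridline x = 0.
3. Assembling these constraints gives the stated polynomial. Check: (0, 2, 0) on the y-axis lies on the surface, and p(0, 2, 0) = 0. ✓

x^3 + 3*z^3 + 2*x*y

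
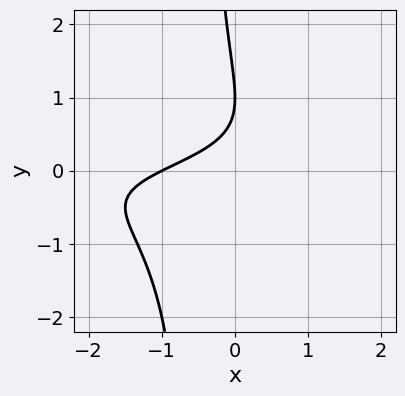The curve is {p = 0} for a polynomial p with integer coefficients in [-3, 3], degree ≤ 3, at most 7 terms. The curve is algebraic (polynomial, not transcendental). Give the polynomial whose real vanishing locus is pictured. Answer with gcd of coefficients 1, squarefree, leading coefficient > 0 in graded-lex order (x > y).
2*x*y^2 + y^2 + x - 2*y + 1

Degree: a generic line meets the curve in up to 3 points, so deg p = 3.
Reading off the gridlines: one y-axis crossing is at y = 1; one x-axis crossing is at x = -1.
Solving for integer coefficients yields p as stated.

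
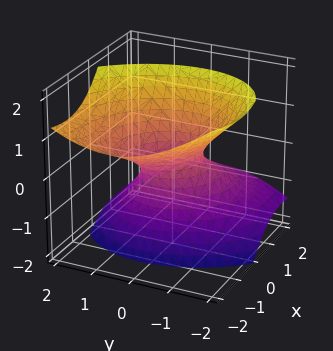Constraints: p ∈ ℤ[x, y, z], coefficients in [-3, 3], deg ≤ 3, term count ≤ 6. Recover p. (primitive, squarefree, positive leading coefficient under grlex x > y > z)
First, deg p = 2. The shape is more complex than any degree-1 surface.
Then, from the visible intercepts: the surface avoids every integer z-axis point in the box.
Finally, assembling these constraints gives the stated polynomial.

2*x^2 + x*y + 3*x*z + 2*y^2 - 2*z^2 - 1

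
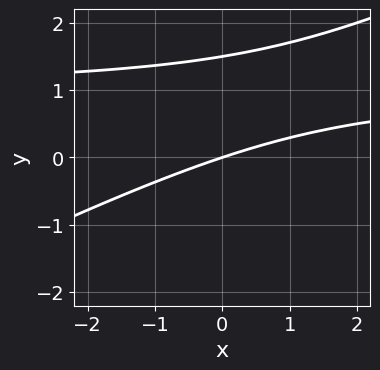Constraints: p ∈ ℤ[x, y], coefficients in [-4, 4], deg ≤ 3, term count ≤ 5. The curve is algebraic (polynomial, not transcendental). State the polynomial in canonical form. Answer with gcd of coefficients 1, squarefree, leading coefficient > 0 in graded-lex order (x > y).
x*y - 2*y^2 - x + 3*y

Degree: the shape is more complex than any degree-1 curve, so deg p = 2.
Against the integer gridlines: it meets the y-axis at y = 0 (among the integer gridlines); one x-axis crossing is at x = 0.
Solving for integer coefficients yields p as stated.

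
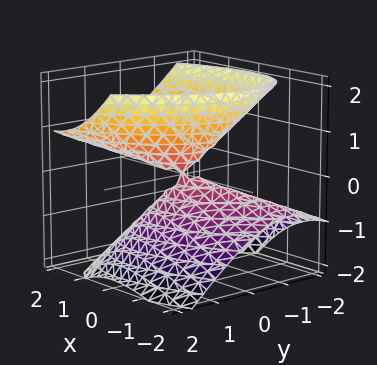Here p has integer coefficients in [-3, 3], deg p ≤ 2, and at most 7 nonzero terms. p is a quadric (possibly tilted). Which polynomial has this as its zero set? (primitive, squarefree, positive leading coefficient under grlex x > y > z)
(a) The degree is 2 — the shape is more complex than any degree-1 surface.
(b) From the visible intercepts: it meets the x-axis at x = 0 (among the integer gridlines); it crosses the z-axis at the gridline z = 0; it meets the y-axis at y = 0 (among the integer gridlines).
(c) Assembling these constraints gives the stated polynomial.

2*x^2 - 3*x*y - 3*x*z + 3*y^2 - 3*z^2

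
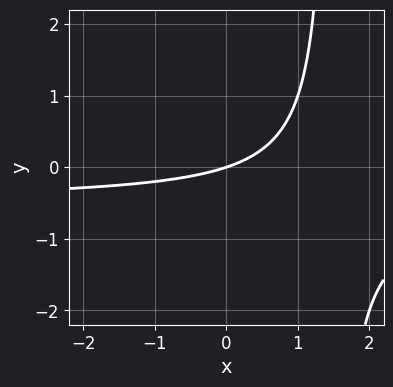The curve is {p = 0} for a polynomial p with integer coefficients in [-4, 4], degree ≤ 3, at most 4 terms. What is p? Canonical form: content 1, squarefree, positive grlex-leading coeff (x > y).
1. Degree: no degree-1 curve has this shape, so deg p = 2.
2. From the visible intercepts: it meets the x-axis at x = 0 (among the integer gridlines); it meets the y-axis at y = 0 (among the integer gridlines).
3. Putting this together gives p.

2*x*y + x - 3*y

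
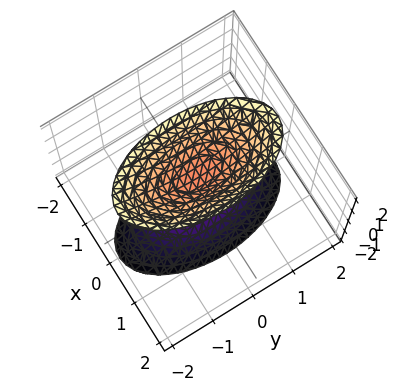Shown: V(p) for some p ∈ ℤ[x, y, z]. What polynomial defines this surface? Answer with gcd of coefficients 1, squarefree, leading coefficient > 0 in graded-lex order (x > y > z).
(a) I count 2 distinct pieces. Treating them together as one polynomial.
(b) Degree: two separate bowl-shaped sheets opening away from each other; a quadric, so deg p = 2.
(c) Symmetries: it's symmetric under x → −x, forcing even powers of x; it's symmetric under z → −z, forcing even powers of z; it's symmetric under y → −y, forcing even powers of y.
(d) Observable constraints: it misses every integer gridline on the x-axis; the z-axis gridline crossings are at z ∈ {-1, 1}; the surface avoids every integer y-axis point in the box.
(e) Solving for integer coefficients yields p as stated.

3*x^2 + y^2 - z^2 + 1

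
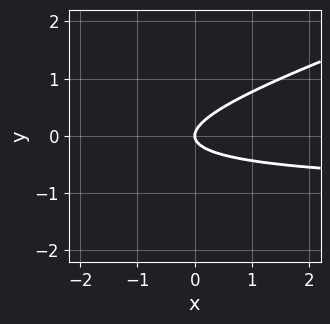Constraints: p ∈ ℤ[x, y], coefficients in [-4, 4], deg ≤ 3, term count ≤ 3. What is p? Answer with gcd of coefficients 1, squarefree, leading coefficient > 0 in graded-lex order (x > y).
Degree: no degree-1 curve has this shape, so deg p = 2.
Checking where it meets the axes: one y-axis crossing is at y = 0; one x-axis crossing is at x = 0.
Solving for integer coefficients yields p as stated.

x*y - 3*y^2 + x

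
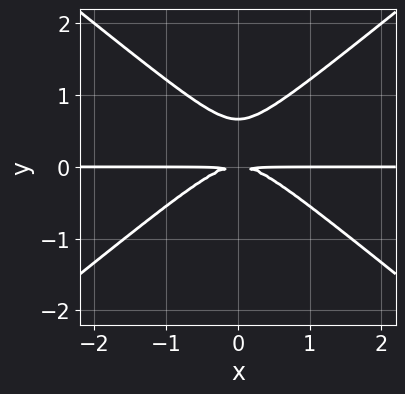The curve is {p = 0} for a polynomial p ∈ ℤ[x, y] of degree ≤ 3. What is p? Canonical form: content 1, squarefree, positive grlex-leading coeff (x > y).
(a) deg p = 3. No degree-2 curve has this shape.
(b) Symmetries: it's symmetric under x → −x, forcing even powers of x.
(c) From the axis intercepts and sections: every point of the x-axis in the box is on the curve.
(d) Fitting integer coefficients to these (and the overall shape) gives p.

2*x^2*y - 3*y^3 + 2*y^2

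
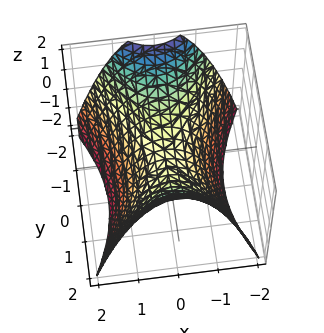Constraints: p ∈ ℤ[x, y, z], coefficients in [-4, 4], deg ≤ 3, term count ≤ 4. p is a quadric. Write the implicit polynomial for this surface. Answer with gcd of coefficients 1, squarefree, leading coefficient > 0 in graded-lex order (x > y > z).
2*x^2 - y^2 + 2*z

First, deg p = 2. A saddle surface; a quadric.
Then, symmetries: it's symmetric under y → −y, forcing even powers of y; it's symmetric under x → −x, forcing even powers of x.
Then, observable constraints: it meets the z-axis at z = 0 (among the integer gridlines); it crosses the y-axis at the gridline y = 0; one x-axis crossing is at x = 0.
Finally, the integer polynomial consistent with all of this is the stated p.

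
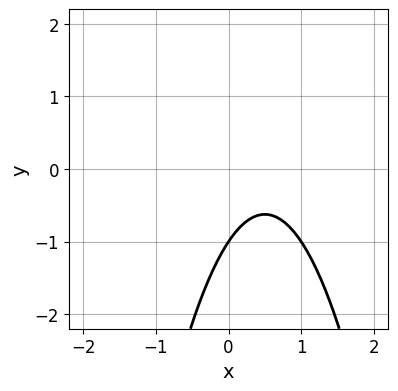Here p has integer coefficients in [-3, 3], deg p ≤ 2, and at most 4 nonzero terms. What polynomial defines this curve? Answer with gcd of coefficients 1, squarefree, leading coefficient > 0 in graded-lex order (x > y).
3*x^2 - 3*x + 2*y + 2

The degree is 2 — no degree-1 curve has this shape.
From the visible intercepts: it misses every integer gridline on the x-axis; one y-axis crossing is at y = -1.
Fitting integer coefficients to these (and the overall shape) gives p.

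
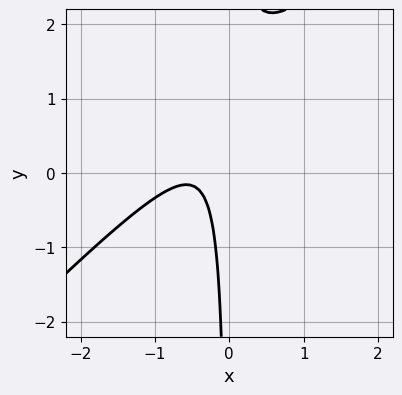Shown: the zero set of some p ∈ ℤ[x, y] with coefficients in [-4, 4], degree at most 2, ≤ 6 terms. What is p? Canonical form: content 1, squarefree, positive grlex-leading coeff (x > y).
3*x^2 - 3*x*y + 3*x + 1

Degree: the shape is more complex than any degree-1 curve, so deg p = 2.
Checking where it meets the axes: it misses every integer gridline on the x-axis; the curve avoids every integer y-axis point in the box.
Fitting integer coefficients to these (and the overall shape) gives p.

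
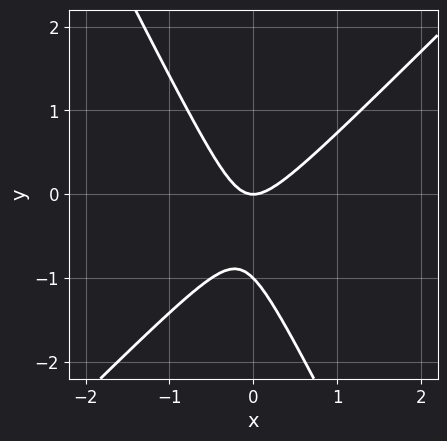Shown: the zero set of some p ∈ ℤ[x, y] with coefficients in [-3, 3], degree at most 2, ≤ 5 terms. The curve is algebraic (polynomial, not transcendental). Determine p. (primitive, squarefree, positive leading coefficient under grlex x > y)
The degree is 2 — no degree-1 curve has this shape.
From the axis intercepts and sections: it crosses the x-axis at the gridline x = 0; among the integer gridlines, it crosses the y-axis at y ∈ {-1, 0}.
These observations pin down the coefficients.

2*x^2 - x*y - y^2 - y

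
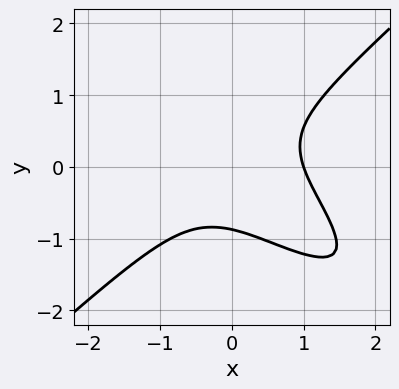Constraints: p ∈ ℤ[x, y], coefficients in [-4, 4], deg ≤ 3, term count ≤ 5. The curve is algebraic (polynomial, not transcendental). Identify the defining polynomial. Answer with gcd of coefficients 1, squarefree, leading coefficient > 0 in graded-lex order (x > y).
Degree: no degree-2 curve has this shape, so deg p = 3.
Observable constraints: it meets the x-axis at x = 1 (among the integer gridlines).
Together with the visible shape, these determine p as stated.

2*x^3 + 2*x^2*y - 2*x*y^2 - 3*y^3 - 2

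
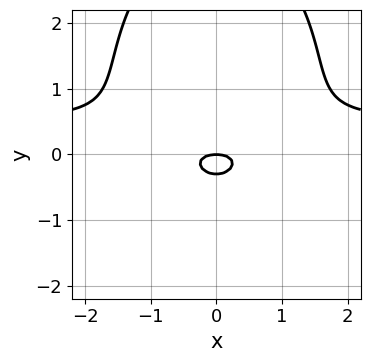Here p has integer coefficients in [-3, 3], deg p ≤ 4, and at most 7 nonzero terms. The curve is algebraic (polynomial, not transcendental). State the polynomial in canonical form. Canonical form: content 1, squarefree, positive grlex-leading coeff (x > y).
2*x^2*y + y^3 - x^2 - 3*y^2 - y

deg p = 3. A generic line meets the curve in up to 3 points.
Symmetries: it's symmetric under x → −x, forcing even powers of x.
From the axis intercepts and sections: one y-axis crossing is at y = 0; it crosses the x-axis at the gridline x = 0.
Fitting integer coefficients to these (and the overall shape) gives p.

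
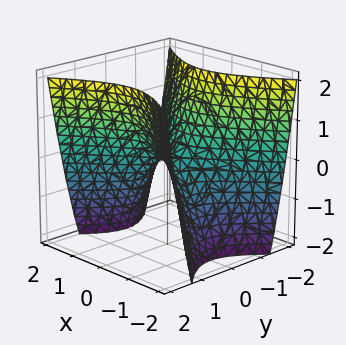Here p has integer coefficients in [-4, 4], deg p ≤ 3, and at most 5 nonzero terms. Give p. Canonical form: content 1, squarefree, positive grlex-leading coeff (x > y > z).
(a) deg p = 2. A saddle surface; a quadric.
(b) Symmetries: the y ↦ −y reflection is a symmetry, so y appears only in even powers; the x ↦ −x reflection is a symmetry, so x appears only in even powers.
(c) Observable constraints: it meets the x-axis at x = 0 (among the integer gridlines); it meets the y-axis at y = 0 (among the integer gridlines); it crosses the z-axis at the gridline z = 0.
(d) Putting this together gives p.

2*x^2 - 3*y^2 + 2*z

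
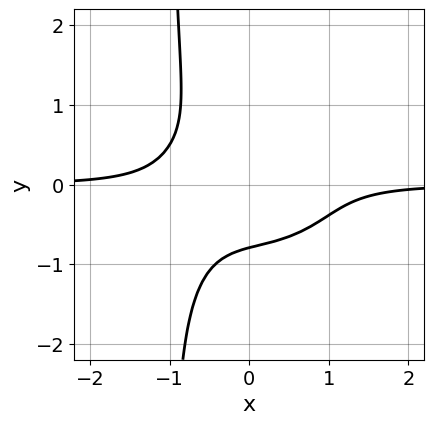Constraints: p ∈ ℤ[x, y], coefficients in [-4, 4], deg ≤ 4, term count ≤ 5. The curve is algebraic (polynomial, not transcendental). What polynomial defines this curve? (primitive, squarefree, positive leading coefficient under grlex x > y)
2*x^3*y + 2*x*y^3 + 2*y^3 + 1

First, deg p = 4. The shape is more complex than any degree-3 curve.
Then, observable constraints: the curve avoids every integer x-axis point in the box.
Finally, matching integer coefficients to the picture gives p.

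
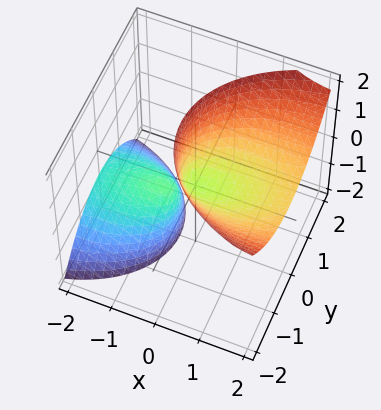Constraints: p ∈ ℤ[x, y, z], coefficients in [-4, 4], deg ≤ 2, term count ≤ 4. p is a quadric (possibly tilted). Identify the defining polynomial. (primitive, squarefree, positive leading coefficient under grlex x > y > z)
1. The picture has 2 separate pieces. They look like related sheets of one shape, so recover p as a whole.
2. The degree is 2 — no degree-1 surface has this shape.
3. Against the integer gridlines: it meets the z-axis at z = 0 (among the integer gridlines); it meets the y-axis at y = 0 (among the integer gridlines).
4. Together with the visible shape, these determine p as stated.

x^2 - 3*x*z + 2*y^2 - z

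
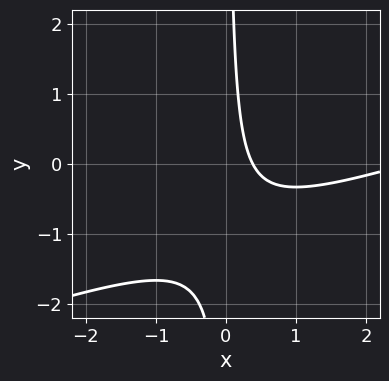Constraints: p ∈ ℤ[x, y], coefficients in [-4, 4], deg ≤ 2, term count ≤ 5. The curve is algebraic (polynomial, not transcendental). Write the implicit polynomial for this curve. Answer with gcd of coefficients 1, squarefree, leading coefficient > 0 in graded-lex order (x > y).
x^2 - 3*x*y - 3*x + 1

The degree is 2 — the shape is more complex than any degree-1 curve.
From the axis intercepts and sections: it misses every integer gridline on the y-axis.
Assembling these constraints gives the stated polynomial.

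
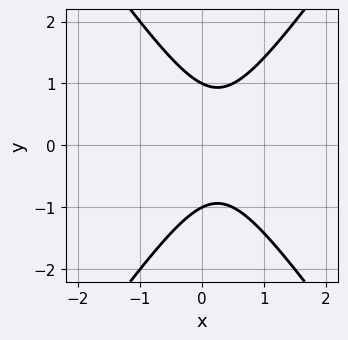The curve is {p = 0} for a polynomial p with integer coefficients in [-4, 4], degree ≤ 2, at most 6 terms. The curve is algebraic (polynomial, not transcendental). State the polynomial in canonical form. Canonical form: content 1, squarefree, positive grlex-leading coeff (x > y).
1. Degree: a generic line meets the curve in up to 2 points, so deg p = 2.
2. Symmetries: mirror symmetry y ↦ −y ⇒ only even powers of y.
3. From the axis intercepts and sections: the curve avoids every integer x-axis point in the box; the y-axis gridline crossings are at y ∈ {-1, 1}.
4. Putting this together gives p.

2*x^2 - y^2 - x + 1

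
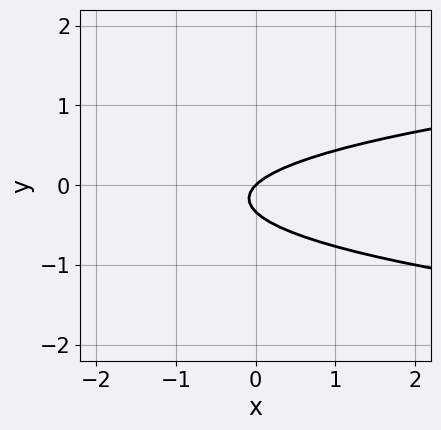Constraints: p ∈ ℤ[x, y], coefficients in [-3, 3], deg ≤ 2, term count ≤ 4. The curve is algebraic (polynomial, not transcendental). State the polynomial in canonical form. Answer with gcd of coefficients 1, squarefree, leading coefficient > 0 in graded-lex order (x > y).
Degree: the shape is more complex than any degree-1 curve, so deg p = 2.
Reading off the gridlines: one y-axis crossing is at y = 0; it meets the x-axis at x = 0 (among the integer gridlines).
Matching integer coefficients to the picture gives p.

3*y^2 - x + y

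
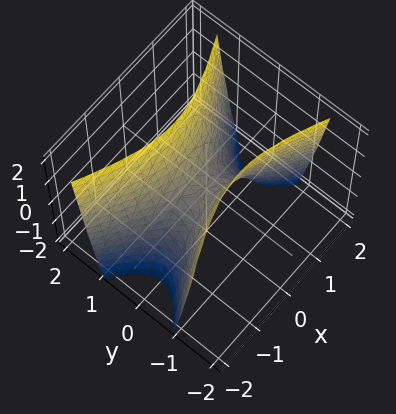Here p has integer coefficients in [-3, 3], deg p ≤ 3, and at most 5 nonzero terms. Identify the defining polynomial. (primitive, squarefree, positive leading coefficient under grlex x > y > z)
x^2 - 3*y^2 + z

First, degree: a saddle surface; a quadric, so deg p = 2.
Then, symmetries: it's symmetric under x → −x, forcing even powers of x; mirror symmetry y ↦ −y ⇒ only even powers of y.
Next, from the visible intercepts: it crosses the z-axis at the gridline z = 0; it meets the y-axis at y = 0 (among the integer gridlines); it meets the x-axis at x = 0 (among the integer gridlines).
Finally, together with the visible shape, these determine p as stated.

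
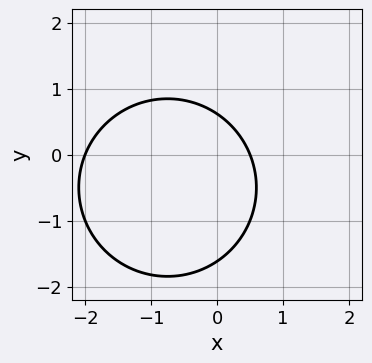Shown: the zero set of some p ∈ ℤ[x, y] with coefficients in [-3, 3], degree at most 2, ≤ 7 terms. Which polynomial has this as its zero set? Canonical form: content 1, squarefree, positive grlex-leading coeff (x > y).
2*x^2 + 2*y^2 + 3*x + 2*y - 2

deg p = 2. No degree-1 curve has this shape.
Checking where it meets the axes: it meets the x-axis at x = -2 (among the integer gridlines).
Assembling these constraints gives the stated polynomial.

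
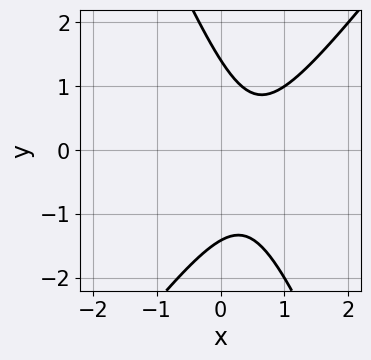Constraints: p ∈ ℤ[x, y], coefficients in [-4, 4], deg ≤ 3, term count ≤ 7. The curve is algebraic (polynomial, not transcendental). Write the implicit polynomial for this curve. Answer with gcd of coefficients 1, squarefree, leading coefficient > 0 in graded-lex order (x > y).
(a) Degree: the shape is more complex than any degree-1 curve, so deg p = 2.
(b) From the visible intercepts: the curve avoids every integer x-axis point in the box.
(c) Assembling these constraints gives the stated polynomial.

3*x^2 - x*y - y^2 - 3*x + 2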